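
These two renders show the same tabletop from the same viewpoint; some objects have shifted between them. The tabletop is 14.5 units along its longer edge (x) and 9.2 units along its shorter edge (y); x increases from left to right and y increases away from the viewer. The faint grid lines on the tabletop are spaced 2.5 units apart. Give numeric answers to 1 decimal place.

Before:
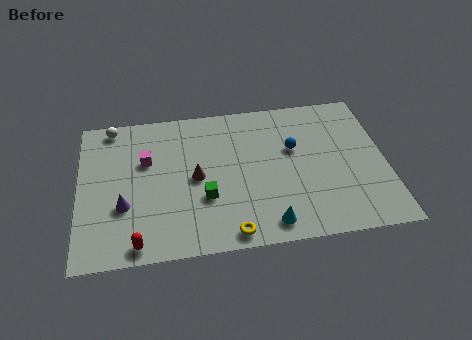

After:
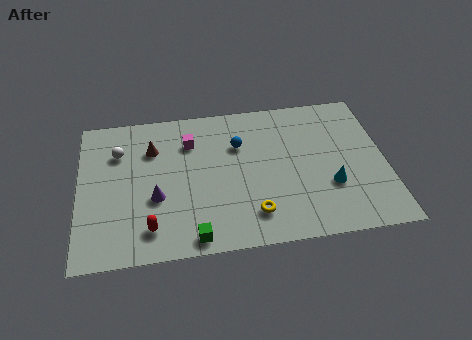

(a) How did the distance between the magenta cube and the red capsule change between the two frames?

+0.5

The distance was about 5.0 in the first image and 5.5 in the second, so they moved 0.5 units further apart.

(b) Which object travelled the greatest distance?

the cyan cone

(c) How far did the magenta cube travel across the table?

2.3

The magenta cube moved from about (3.2, 5.9) to (5.3, 6.8), a distance of √(2.1² + 0.9²) ≈ 2.3.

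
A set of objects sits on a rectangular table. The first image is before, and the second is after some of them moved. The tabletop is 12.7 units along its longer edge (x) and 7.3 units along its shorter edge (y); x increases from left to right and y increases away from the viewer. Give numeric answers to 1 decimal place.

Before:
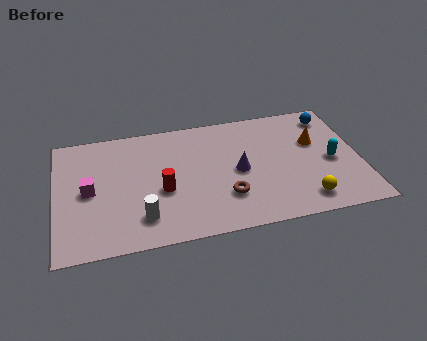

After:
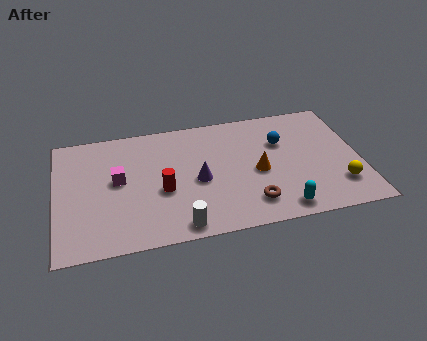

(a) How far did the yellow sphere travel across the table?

1.6

From (10.2, 1.2) to (11.7, 1.8), the yellow sphere covered √(1.5² + 0.6²) ≈ 1.6 units.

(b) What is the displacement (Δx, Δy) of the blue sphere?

(-2.2, -1.2)

From the two frames, the blue sphere sits at roughly (11.7, 6.1) before and (9.5, 4.9) after.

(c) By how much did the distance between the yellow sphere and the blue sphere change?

-1.3

The distance was about 5.1 in the first image and 3.8 in the second, so they moved 1.3 units closer together.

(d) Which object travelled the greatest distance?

the cyan capsule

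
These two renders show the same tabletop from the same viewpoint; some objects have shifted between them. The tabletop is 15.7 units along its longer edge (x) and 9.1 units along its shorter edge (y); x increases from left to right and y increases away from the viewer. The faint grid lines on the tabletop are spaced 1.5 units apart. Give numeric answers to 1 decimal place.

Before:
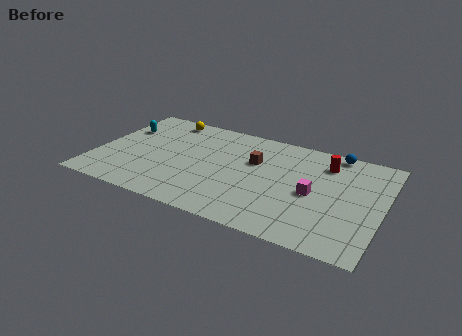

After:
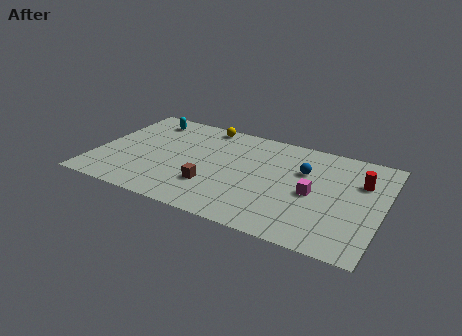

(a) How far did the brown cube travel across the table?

3.7

The brown cube moved from about (8.6, 5.8) to (6.6, 2.7), a distance of √(2.0² + 3.1²) ≈ 3.7.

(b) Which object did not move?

the magenta cube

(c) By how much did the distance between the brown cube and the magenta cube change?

+1.8

The distance was about 3.8 in the first image and 5.6 in the second, so they moved 1.8 units further apart.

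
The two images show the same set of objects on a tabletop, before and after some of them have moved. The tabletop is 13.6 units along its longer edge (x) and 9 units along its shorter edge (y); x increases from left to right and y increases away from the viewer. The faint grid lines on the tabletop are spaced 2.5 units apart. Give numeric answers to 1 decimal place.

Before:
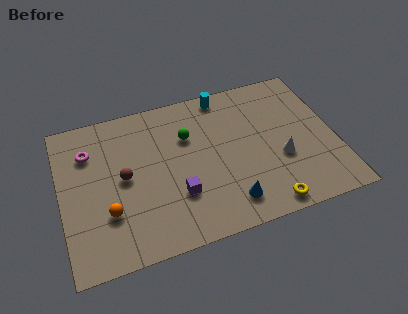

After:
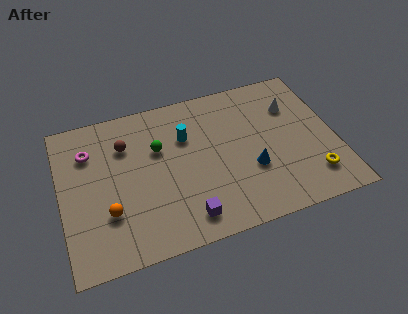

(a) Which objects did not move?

the orange sphere and the magenta torus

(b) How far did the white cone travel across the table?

3.1

From (10.8, 3.4) to (11.7, 6.4), the white cone covered √(0.9² + 3.0²) ≈ 3.1 units.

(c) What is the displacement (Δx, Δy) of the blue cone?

(1.3, 1.6)

The blue cone started near (8.0, 1.6) and ended near (9.3, 3.2).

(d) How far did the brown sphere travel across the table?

1.9

The brown sphere was near (3.1, 4.6) before and (3.3, 6.5) after, so it travelled √(0.2² + 1.9²) ≈ 1.9 units.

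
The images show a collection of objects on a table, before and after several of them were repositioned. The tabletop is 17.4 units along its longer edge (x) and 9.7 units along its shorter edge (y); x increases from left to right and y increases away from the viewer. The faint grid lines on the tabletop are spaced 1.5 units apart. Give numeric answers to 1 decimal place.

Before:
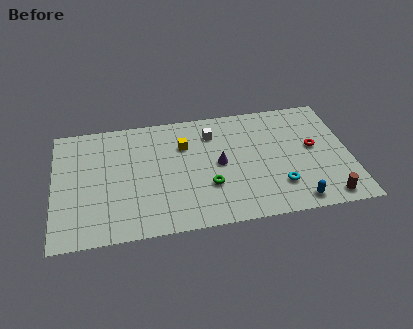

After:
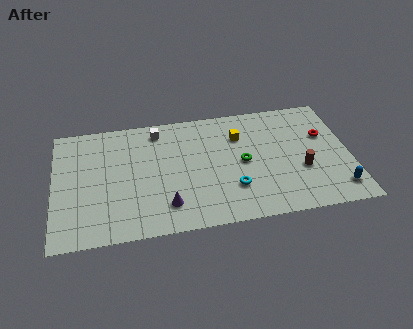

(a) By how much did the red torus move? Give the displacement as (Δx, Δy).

(0.7, 0.9)

The red torus was at about (15.3, 5.3) and moved to about (16.0, 6.2).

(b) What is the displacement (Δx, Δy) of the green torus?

(2.1, 1.6)

The green torus was at about (9.0, 3.2) and moved to about (11.1, 4.8).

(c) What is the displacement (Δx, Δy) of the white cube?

(-3.2, 0.8)

From the two frames, the white cube sits at roughly (9.4, 7.5) before and (6.2, 8.3) after.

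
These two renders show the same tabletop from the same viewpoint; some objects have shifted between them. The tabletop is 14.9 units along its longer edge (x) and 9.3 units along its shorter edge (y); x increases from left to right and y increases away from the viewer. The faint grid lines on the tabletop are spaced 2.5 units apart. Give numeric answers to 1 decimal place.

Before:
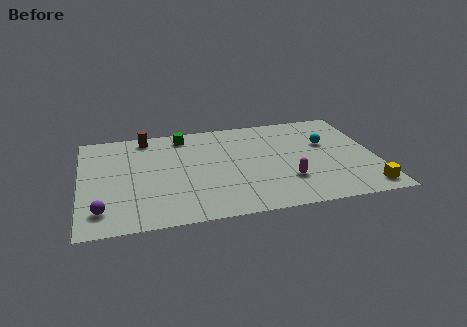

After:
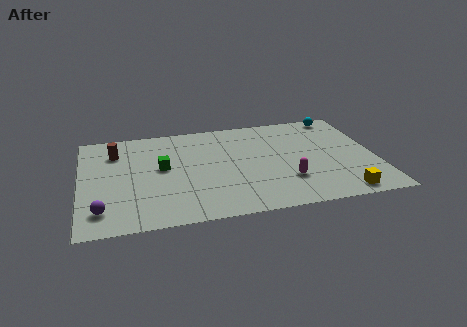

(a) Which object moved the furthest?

the green cube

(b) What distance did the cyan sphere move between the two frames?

2.8

From (12.5, 5.8) to (13.4, 8.4), the cyan sphere covered √(0.9² + 2.6²) ≈ 2.8 units.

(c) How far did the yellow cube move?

1.2

The yellow cube was near (14.1, 1.2) before and (12.9, 1.0) after, so it travelled √(1.2² + 0.2²) ≈ 1.2 units.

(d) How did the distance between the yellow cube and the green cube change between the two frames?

-1.4

They were about 11.1 units apart before and 9.7 after — 1.4 units closer together.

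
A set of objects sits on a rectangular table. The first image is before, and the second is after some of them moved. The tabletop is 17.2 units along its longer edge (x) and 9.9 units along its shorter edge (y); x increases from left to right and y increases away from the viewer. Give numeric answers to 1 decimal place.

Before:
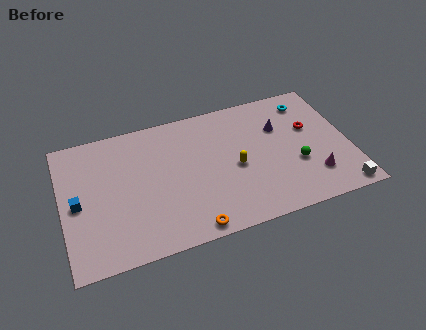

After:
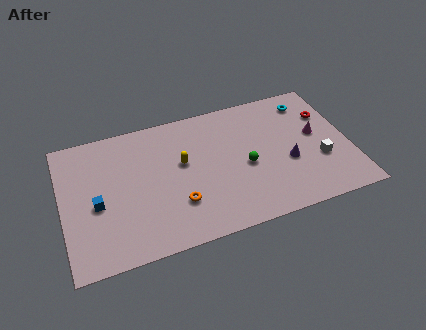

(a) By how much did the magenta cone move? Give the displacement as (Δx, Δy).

(0.5, 3.1)

From the two frames, the magenta cone sits at roughly (14.8, 2.4) before and (15.3, 5.5) after.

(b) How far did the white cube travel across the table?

2.8

From (16.3, 0.9) to (15.3, 3.5), the white cube covered √(1.0² + 2.6²) ≈ 2.8 units.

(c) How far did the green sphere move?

3.1

From (13.9, 3.6) to (10.9, 4.4), the green sphere covered √(3.0² + 0.8²) ≈ 3.1 units.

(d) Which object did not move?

the cyan torus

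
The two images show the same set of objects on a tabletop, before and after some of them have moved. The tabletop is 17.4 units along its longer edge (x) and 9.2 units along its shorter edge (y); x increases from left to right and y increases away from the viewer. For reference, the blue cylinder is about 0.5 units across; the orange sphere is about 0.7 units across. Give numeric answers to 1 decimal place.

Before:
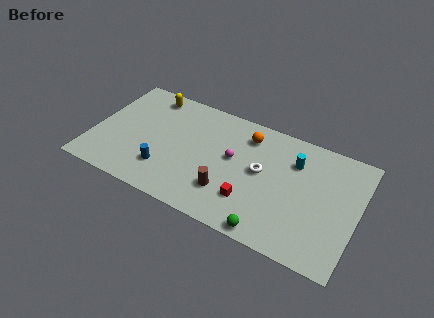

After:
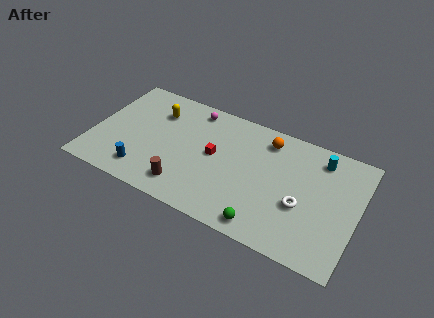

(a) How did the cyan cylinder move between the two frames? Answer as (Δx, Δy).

(1.6, 0.9)

From the two frames, the cyan cylinder sits at roughly (13.1, 6.7) before and (14.7, 7.6) after.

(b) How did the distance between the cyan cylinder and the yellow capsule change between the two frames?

+0.8

The distance was about 10.0 in the first image and 10.8 in the second, so they moved 0.8 units further apart.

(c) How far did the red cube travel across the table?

3.6

The red cube moved from about (10.7, 2.5) to (8.0, 4.9), a distance of √(2.7² + 2.4²) ≈ 3.6.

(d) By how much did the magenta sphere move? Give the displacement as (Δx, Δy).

(-3.0, 2.8)

From the two frames, the magenta sphere sits at roughly (9.2, 5.2) before and (6.2, 8.0) after.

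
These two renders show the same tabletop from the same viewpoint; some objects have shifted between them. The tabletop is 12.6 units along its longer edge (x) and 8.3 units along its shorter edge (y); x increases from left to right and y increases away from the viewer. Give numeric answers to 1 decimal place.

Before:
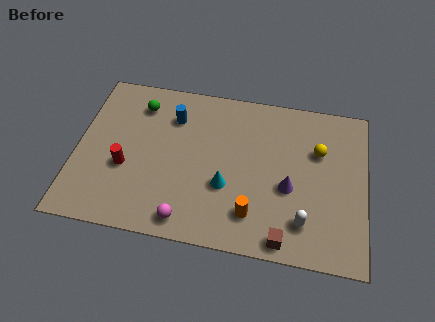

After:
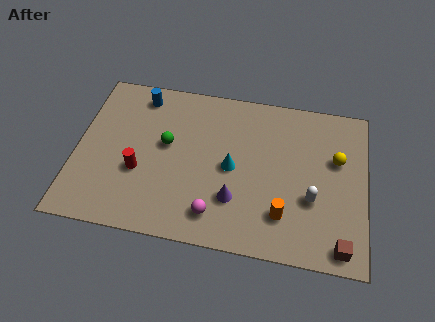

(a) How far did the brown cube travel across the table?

2.4

The brown cube moved from about (9.2, 0.8) to (11.6, 0.9), a distance of √(2.4² + 0.1²) ≈ 2.4.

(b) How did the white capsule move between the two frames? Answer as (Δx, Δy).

(0.3, 1.2)

The white capsule started near (10.0, 1.8) and ended near (10.3, 3.0).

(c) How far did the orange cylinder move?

1.3

The orange cylinder was near (7.8, 1.8) before and (9.1, 2.0) after, so it travelled √(1.3² + 0.2²) ≈ 1.3 units.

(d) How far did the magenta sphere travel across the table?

1.3

The magenta sphere was near (5.0, 1.0) before and (6.2, 1.5) after, so it travelled √(1.2² + 0.5²) ≈ 1.3 units.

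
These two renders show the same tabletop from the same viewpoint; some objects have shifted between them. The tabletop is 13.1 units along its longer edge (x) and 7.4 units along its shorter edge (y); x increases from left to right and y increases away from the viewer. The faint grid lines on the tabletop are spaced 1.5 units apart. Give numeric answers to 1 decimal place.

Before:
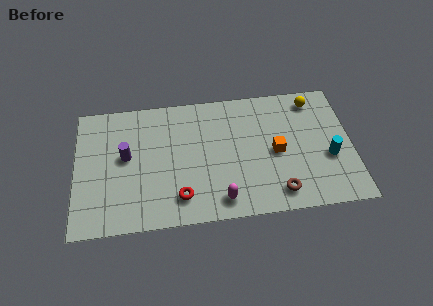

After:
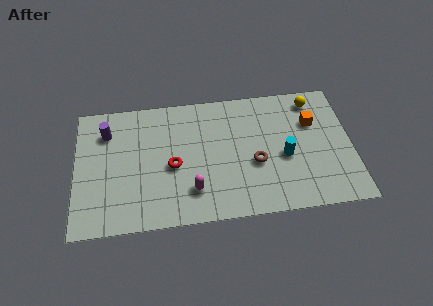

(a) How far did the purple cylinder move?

1.7

The purple cylinder moved from about (2.4, 4.1) to (1.5, 5.6), a distance of √(0.9² + 1.5²) ≈ 1.7.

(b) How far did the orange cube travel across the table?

2.3

From (9.5, 3.5) to (11.3, 5.0), the orange cube covered √(1.8² + 1.5²) ≈ 2.3 units.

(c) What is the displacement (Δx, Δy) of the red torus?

(-0.3, 1.8)

From the two frames, the red torus sits at roughly (4.9, 1.5) before and (4.6, 3.3) after.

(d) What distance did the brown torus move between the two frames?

2.1

The brown torus moved from about (9.5, 1.2) to (8.5, 3.0), a distance of √(1.0² + 1.8²) ≈ 2.1.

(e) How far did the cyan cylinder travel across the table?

2.1

From (12.0, 2.9) to (9.9, 3.2), the cyan cylinder covered √(2.1² + 0.3²) ≈ 2.1 units.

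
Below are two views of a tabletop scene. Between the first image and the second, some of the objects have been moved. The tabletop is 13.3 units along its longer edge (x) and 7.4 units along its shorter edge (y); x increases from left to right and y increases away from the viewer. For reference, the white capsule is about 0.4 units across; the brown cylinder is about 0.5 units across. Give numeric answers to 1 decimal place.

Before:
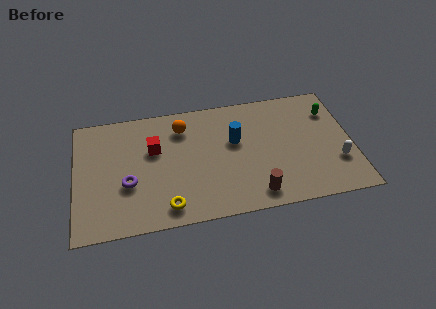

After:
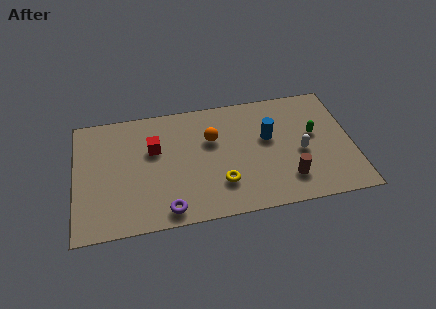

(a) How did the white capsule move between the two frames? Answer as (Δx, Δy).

(-1.7, 0.9)

From the two frames, the white capsule sits at roughly (12.5, 2.3) before and (10.8, 3.2) after.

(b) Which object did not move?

the red cube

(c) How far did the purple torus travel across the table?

2.6

The purple torus moved from about (2.5, 2.8) to (4.3, 0.9), a distance of √(1.8² + 1.9²) ≈ 2.6.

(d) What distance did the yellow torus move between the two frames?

2.8

The yellow torus moved from about (4.3, 1.1) to (6.9, 2.0), a distance of √(2.6² + 0.9²) ≈ 2.8.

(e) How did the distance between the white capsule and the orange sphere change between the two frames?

-3.6

They were about 8.1 units apart before and 4.5 after — 3.6 units closer together.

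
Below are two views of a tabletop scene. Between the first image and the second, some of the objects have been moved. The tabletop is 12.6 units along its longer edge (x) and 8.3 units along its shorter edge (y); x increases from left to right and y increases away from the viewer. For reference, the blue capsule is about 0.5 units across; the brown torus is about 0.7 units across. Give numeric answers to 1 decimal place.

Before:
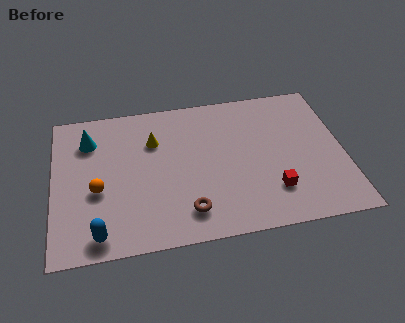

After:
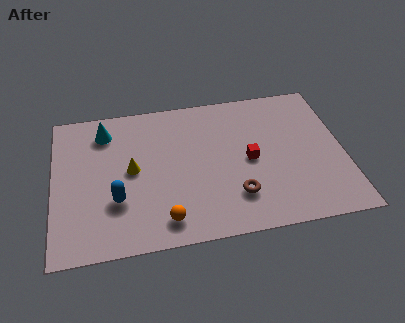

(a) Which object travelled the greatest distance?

the orange sphere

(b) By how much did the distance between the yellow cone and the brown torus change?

+0.5

Before: roughly 4.4 units apart; after: 4.9. That's 0.5 units further apart.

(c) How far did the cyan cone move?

0.8

The cyan cone moved from about (1.6, 6.3) to (2.3, 6.7), a distance of √(0.7² + 0.4²) ≈ 0.8.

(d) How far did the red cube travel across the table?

2.1

From (9.4, 2.1) to (8.5, 4.0), the red cube covered √(0.9² + 1.9²) ≈ 2.1 units.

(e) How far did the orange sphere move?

3.5

From (1.9, 3.4) to (4.7, 1.3), the orange sphere covered √(2.8² + 2.1²) ≈ 3.5 units.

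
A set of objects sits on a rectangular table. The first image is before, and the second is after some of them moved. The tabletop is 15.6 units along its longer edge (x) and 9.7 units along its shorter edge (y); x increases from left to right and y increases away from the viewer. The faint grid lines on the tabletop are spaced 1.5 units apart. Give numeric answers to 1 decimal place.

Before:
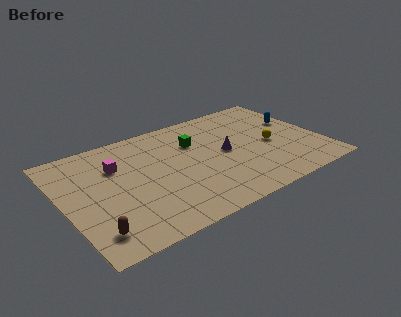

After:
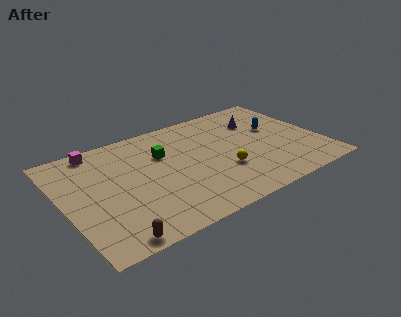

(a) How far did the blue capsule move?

1.4

The blue capsule was near (14.5, 6.0) before and (13.1, 5.8) after, so it travelled √(1.4² + 0.2²) ≈ 1.4 units.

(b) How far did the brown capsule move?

1.3

The brown capsule moved from about (1.3, 1.8) to (2.2, 0.8), a distance of √(0.9² + 1.0²) ≈ 1.3.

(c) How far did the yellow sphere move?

3.4

The yellow sphere was near (12.6, 4.4) before and (9.4, 3.3) after, so it travelled √(3.2² + 1.1²) ≈ 3.4 units.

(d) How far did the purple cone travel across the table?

3.3

From (9.8, 4.9) to (12.3, 7.0), the purple cone covered √(2.5² + 2.1²) ≈ 3.3 units.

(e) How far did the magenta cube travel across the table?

2.2

The magenta cube was near (3.4, 6.7) before and (2.5, 8.7) after, so it travelled √(0.9² + 2.0²) ≈ 2.2 units.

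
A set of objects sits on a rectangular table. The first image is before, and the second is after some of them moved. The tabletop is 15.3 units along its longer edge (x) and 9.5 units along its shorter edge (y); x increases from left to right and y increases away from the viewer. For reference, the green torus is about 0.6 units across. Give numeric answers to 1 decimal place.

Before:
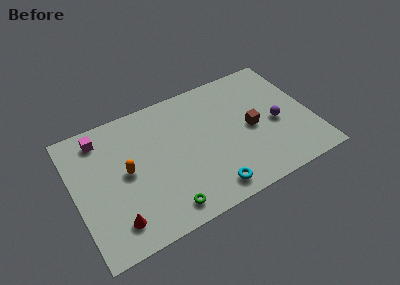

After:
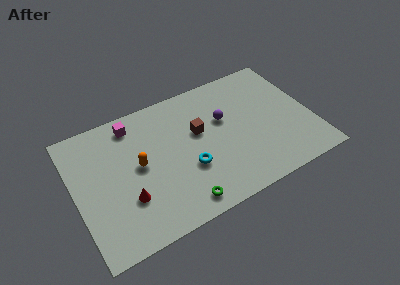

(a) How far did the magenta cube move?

2.1

From (2.0, 8.0) to (4.1, 8.1), the magenta cube covered √(2.1² + 0.1²) ≈ 2.1 units.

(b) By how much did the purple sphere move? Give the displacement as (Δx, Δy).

(-3.2, 1.7)

From the two frames, the purple sphere sits at roughly (13.0, 4.2) before and (9.8, 5.9) after.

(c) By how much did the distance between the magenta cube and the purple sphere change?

-5.5

The distance was about 11.6 in the first image and 6.1 in the second, so they moved 5.5 units closer together.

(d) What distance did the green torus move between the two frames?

1.0

The green torus moved from about (5.3, 1.3) to (6.3, 1.2), a distance of √(1.0² + 0.1²) ≈ 1.0.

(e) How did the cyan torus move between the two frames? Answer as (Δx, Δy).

(-1.1, 2.1)

The cyan torus was at about (8.2, 1.3) and moved to about (7.1, 3.4).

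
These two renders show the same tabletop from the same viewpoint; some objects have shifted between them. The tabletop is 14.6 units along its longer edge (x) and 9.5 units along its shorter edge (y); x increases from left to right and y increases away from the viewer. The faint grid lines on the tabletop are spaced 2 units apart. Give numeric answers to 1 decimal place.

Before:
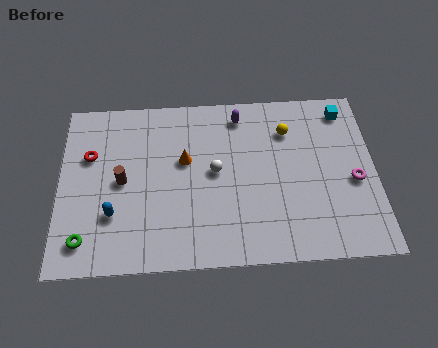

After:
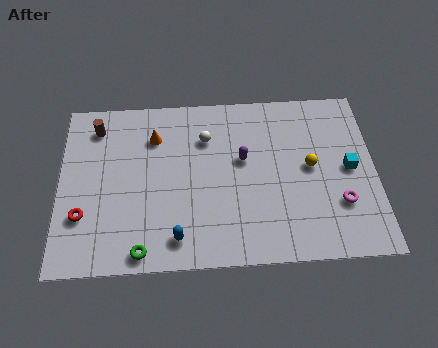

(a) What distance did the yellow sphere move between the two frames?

2.3

The yellow sphere was near (10.6, 7.1) before and (11.6, 5.0) after, so it travelled √(1.0² + 2.1²) ≈ 2.3 units.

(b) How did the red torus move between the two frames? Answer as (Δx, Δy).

(-0.3, -3.3)

The red torus started near (1.4, 6.2) and ended near (1.1, 2.9).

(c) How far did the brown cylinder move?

3.3

The brown cylinder was near (2.9, 4.7) before and (1.7, 7.8) after, so it travelled √(1.2² + 3.1²) ≈ 3.3 units.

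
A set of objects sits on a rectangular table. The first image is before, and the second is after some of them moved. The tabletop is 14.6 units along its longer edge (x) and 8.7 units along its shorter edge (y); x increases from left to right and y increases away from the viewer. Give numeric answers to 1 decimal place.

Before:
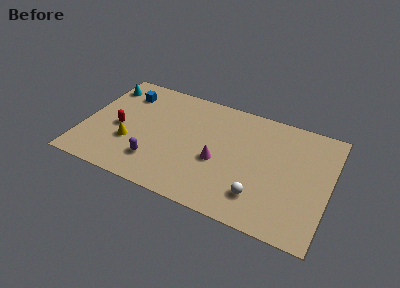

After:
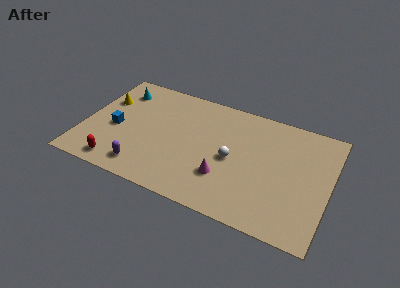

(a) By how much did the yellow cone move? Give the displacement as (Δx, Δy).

(-1.9, 2.8)

From the two frames, the yellow cone sits at roughly (2.9, 3.0) before and (1.0, 5.8) after.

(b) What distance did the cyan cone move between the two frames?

0.9

The cyan cone moved from about (0.8, 7.0) to (1.7, 6.9), a distance of √(0.9² + 0.1²) ≈ 0.9.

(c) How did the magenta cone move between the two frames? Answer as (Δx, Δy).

(0.5, -1.0)

The magenta cone started near (8.1, 3.6) and ended near (8.6, 2.6).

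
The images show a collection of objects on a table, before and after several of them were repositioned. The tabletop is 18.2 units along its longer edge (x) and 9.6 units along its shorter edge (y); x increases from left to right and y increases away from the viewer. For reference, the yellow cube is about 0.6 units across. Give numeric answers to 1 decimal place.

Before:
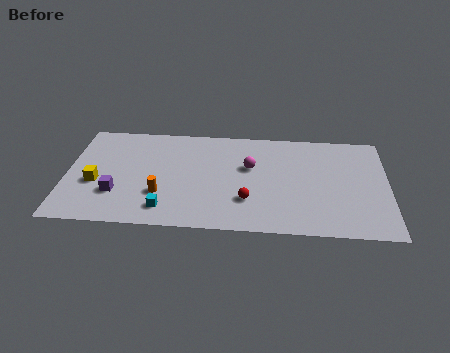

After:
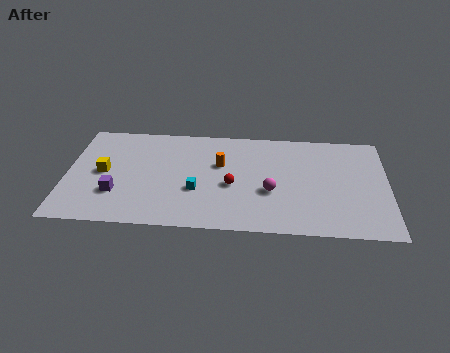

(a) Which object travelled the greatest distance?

the orange cylinder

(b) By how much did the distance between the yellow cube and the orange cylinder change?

+2.9

The distance was about 3.8 in the first image and 6.7 in the second, so they moved 2.9 units further apart.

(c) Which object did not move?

the purple cube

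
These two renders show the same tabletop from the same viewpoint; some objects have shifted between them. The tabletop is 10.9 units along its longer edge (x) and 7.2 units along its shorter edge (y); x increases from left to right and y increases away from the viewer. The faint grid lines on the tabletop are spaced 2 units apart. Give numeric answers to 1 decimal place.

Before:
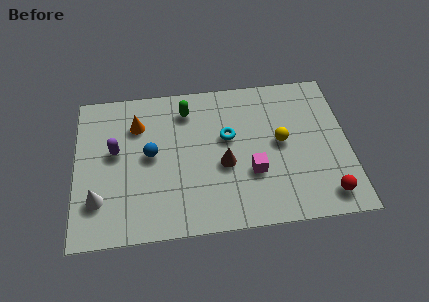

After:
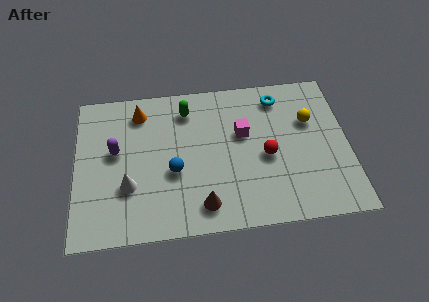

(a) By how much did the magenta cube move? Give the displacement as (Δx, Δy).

(-0.3, 1.9)

The magenta cube started near (7.0, 2.5) and ended near (6.7, 4.4).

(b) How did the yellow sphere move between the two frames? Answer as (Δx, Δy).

(1.2, 0.9)

The yellow sphere was at about (8.2, 3.8) and moved to about (9.4, 4.7).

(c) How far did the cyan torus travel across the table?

2.7

The cyan torus was near (6.1, 4.3) before and (8.2, 6.0) after, so it travelled √(2.1² + 1.7²) ≈ 2.7 units.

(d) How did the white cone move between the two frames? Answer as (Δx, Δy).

(1.2, 0.5)

The white cone started near (0.9, 1.9) and ended near (2.1, 2.4).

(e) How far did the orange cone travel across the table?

0.6

The orange cone was near (2.5, 5.3) before and (2.6, 5.9) after, so it travelled √(0.1² + 0.6²) ≈ 0.6 units.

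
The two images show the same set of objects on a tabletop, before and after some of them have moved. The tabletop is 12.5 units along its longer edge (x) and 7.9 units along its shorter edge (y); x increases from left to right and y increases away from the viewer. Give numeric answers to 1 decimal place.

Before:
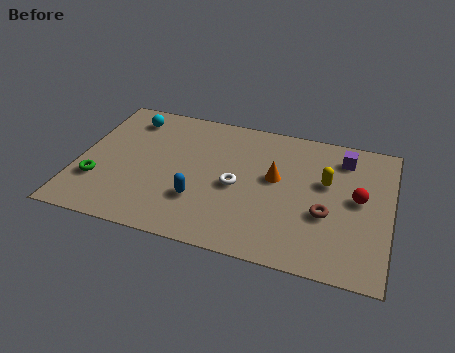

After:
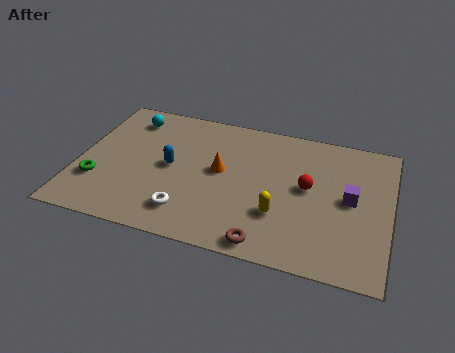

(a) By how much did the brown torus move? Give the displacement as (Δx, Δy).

(-2.2, -2.2)

From the two frames, the brown torus sits at roughly (10.0, 3.0) before and (7.8, 0.8) after.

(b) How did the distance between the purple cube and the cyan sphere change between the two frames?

+0.7

The distance was about 8.7 in the first image and 9.4 in the second, so they moved 0.7 units further apart.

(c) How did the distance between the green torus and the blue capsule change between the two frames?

-0.9

Before: roughly 4.1 units apart; after: 3.2. That's 0.9 units closer together.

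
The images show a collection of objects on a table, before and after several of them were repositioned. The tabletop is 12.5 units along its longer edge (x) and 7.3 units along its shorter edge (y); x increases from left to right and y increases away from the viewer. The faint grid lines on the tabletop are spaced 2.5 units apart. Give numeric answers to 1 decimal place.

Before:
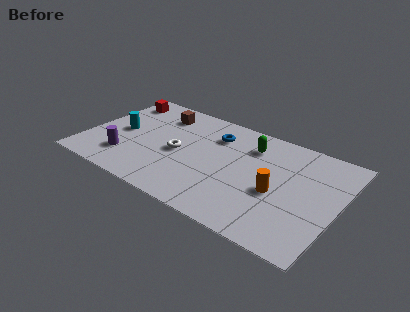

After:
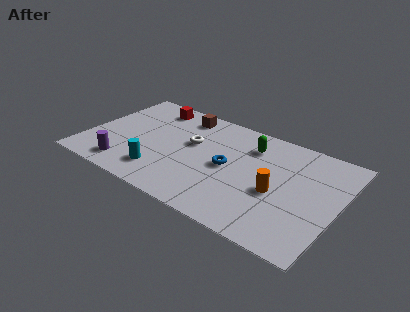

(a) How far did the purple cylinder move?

0.6

The purple cylinder moved from about (2.2, 1.8) to (2.3, 1.2), a distance of √(0.1² + 0.6²) ≈ 0.6.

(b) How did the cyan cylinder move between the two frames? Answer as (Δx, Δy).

(2.4, -2.0)

The cyan cylinder started near (1.6, 3.6) and ended near (4.0, 1.6).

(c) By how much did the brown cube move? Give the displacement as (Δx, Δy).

(1.1, 0.4)

The brown cube started near (3.2, 5.8) and ended near (4.3, 6.2).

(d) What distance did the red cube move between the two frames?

1.7

The red cube was near (1.0, 6.0) before and (2.7, 6.2) after, so it travelled √(1.7² + 0.2²) ≈ 1.7 units.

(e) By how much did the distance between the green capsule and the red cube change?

-1.7

The distance was about 6.9 in the first image and 5.2 in the second, so they moved 1.7 units closer together.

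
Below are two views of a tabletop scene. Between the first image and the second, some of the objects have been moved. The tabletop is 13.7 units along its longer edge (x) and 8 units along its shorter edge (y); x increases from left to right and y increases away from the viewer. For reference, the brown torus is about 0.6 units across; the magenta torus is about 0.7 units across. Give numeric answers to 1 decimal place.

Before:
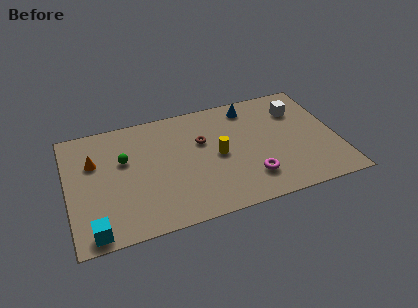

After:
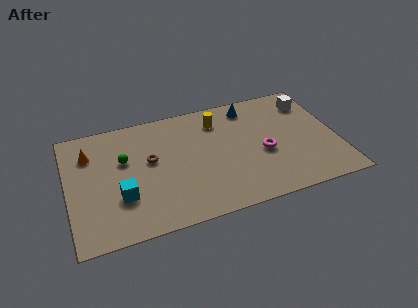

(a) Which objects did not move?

the blue cone and the green sphere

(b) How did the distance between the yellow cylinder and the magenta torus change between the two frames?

+1.1

Before: roughly 2.5 units apart; after: 3.6. That's 1.1 units further apart.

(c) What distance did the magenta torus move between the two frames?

1.7

From (9.1, 1.9) to (9.9, 3.4), the magenta torus covered √(0.8² + 1.5²) ≈ 1.7 units.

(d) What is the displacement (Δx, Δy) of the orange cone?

(-0.2, 0.6)

The orange cone started near (1.4, 5.3) and ended near (1.2, 5.9).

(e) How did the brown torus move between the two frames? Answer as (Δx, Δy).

(-2.7, -0.5)

From the two frames, the brown torus sits at roughly (6.9, 5.1) before and (4.2, 4.6) after.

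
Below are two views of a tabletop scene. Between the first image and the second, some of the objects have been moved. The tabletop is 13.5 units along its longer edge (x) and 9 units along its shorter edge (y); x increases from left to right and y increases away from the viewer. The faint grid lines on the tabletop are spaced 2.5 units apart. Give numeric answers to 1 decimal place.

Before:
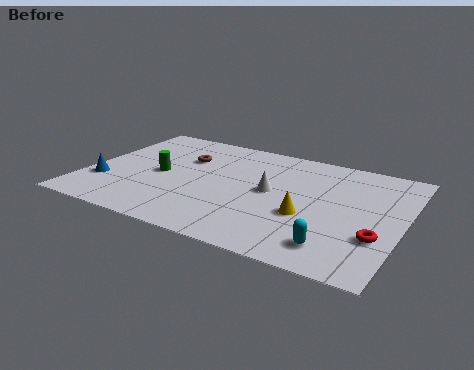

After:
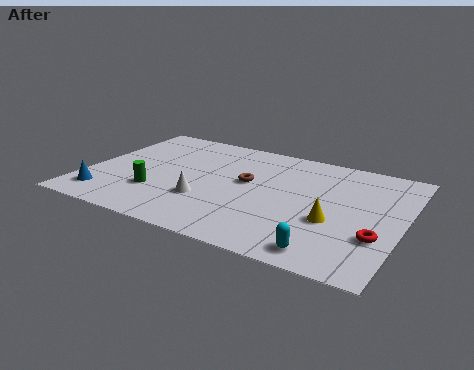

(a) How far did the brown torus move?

3.1

From (3.9, 6.1) to (6.8, 5.1), the brown torus covered √(2.9² + 1.0²) ≈ 3.1 units.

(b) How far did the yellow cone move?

1.1

The yellow cone was near (9.6, 3.4) before and (10.7, 3.4) after, so it travelled √(1.1² + 0.0²) ≈ 1.1 units.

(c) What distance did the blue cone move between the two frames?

1.1

The blue cone was near (0.9, 2.7) before and (1.1, 1.6) after, so it travelled √(0.2² + 1.1²) ≈ 1.1 units.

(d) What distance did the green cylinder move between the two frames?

1.6

From (3.1, 4.3) to (3.2, 2.7), the green cylinder covered √(0.1² + 1.6²) ≈ 1.6 units.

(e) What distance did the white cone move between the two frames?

3.2

The white cone moved from about (7.9, 4.7) to (5.3, 2.9), a distance of √(2.6² + 1.8²) ≈ 3.2.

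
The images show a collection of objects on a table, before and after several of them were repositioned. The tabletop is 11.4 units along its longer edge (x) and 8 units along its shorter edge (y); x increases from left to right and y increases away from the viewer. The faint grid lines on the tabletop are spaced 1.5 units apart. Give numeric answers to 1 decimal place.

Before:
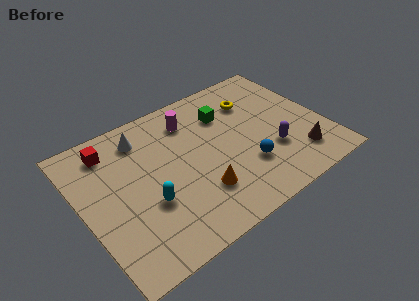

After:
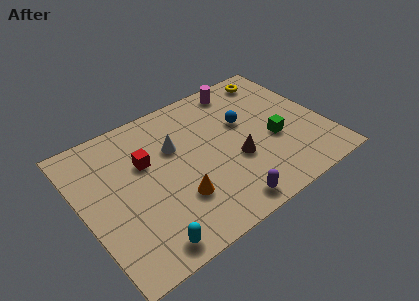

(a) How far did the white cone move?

1.8

The white cone moved from about (3.2, 6.5) to (4.5, 5.2), a distance of √(1.3² + 1.3²) ≈ 1.8.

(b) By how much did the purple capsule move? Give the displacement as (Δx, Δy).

(-2.7, -1.7)

The purple capsule was at about (8.7, 2.6) and moved to about (6.0, 0.9).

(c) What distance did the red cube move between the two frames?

2.1

From (1.7, 6.6) to (3.1, 5.1), the red cube covered √(1.4² + 1.5²) ≈ 2.1 units.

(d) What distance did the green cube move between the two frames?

3.2

The green cube was near (7.1, 5.8) before and (8.9, 3.2) after, so it travelled √(1.8² + 2.6²) ≈ 3.2 units.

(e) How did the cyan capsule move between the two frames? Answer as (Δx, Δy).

(-0.5, -2.0)

The cyan capsule was at about (2.8, 2.9) and moved to about (2.3, 0.9).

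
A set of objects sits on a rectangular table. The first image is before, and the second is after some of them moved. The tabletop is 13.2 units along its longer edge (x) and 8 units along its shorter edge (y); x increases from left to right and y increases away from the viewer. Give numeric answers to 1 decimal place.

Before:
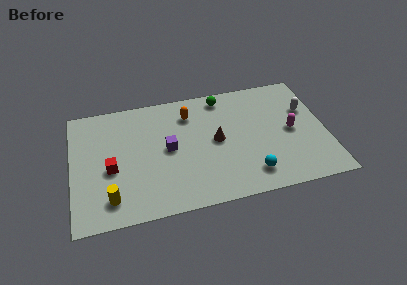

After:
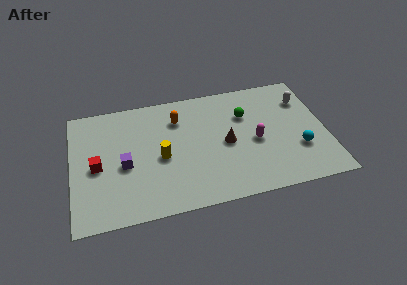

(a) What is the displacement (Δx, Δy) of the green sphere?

(1.1, -1.5)

The green sphere started near (8.0, 7.0) and ended near (9.1, 5.5).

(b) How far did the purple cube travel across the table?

2.4

From (5.0, 4.1) to (2.7, 3.5), the purple cube covered √(2.3² + 0.6²) ≈ 2.4 units.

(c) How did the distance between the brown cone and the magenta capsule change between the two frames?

-2.4

The distance was about 3.9 in the first image and 1.5 in the second, so they moved 2.4 units closer together.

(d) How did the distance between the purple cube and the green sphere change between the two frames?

+2.5

They were about 4.2 units apart before and 6.7 after — 2.5 units further apart.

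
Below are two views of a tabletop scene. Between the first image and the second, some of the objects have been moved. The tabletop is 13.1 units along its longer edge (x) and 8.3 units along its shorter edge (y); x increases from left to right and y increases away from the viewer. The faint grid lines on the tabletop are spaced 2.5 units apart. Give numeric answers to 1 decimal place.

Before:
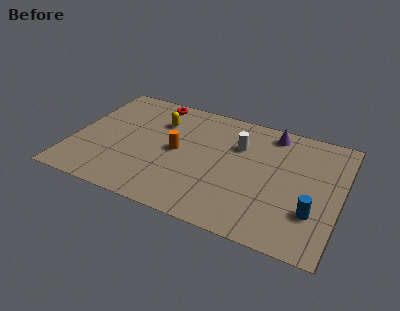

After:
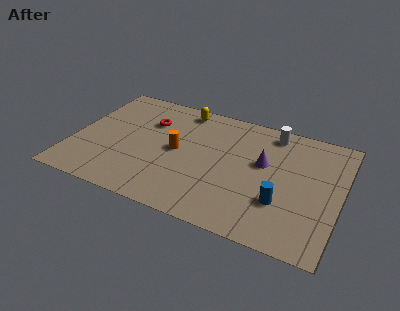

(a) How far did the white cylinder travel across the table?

2.1

The white cylinder was near (8.0, 5.7) before and (9.5, 7.2) after, so it travelled √(1.5² + 1.5²) ≈ 2.1 units.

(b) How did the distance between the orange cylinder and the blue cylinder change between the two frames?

-1.5

The distance was about 7.0 in the first image and 5.5 in the second, so they moved 1.5 units closer together.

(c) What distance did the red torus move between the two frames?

1.6

The red torus was near (3.5, 7.4) before and (3.5, 5.8) after, so it travelled √(0.0² + 1.6²) ≈ 1.6 units.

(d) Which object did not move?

the orange cylinder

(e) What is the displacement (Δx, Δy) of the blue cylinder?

(-1.5, 0.1)

The blue cylinder was at about (11.9, 2.5) and moved to about (10.4, 2.6).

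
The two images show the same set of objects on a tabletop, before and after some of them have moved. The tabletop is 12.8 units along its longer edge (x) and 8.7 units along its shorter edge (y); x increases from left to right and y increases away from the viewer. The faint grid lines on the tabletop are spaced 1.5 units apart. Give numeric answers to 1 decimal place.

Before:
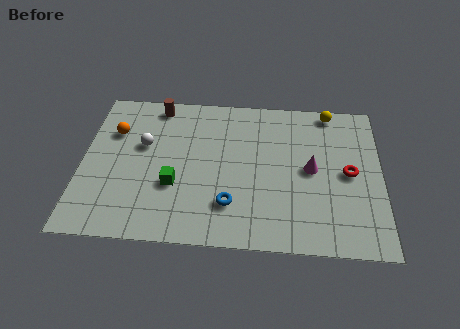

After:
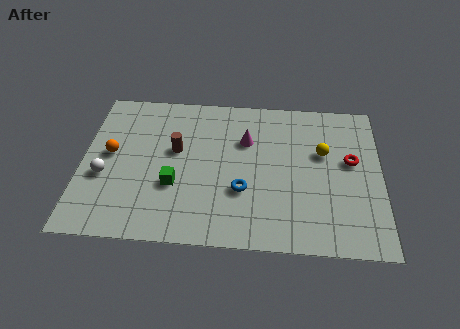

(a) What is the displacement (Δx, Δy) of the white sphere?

(-1.6, -1.9)

The white sphere started near (2.6, 5.3) and ended near (1.0, 3.4).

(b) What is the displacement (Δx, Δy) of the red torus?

(0.1, 0.7)

The red torus started near (11.4, 4.3) and ended near (11.5, 5.0).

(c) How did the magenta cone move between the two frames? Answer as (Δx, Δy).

(-2.8, 1.5)

The magenta cone was at about (9.8, 4.4) and moved to about (7.0, 5.9).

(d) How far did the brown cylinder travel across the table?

2.8

From (3.1, 7.7) to (4.0, 5.1), the brown cylinder covered √(0.9² + 2.6²) ≈ 2.8 units.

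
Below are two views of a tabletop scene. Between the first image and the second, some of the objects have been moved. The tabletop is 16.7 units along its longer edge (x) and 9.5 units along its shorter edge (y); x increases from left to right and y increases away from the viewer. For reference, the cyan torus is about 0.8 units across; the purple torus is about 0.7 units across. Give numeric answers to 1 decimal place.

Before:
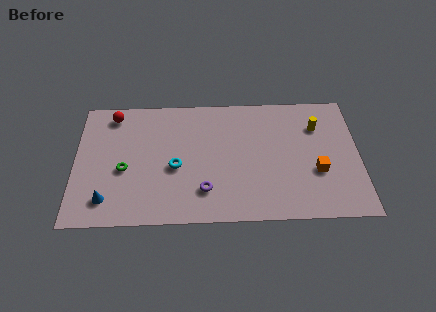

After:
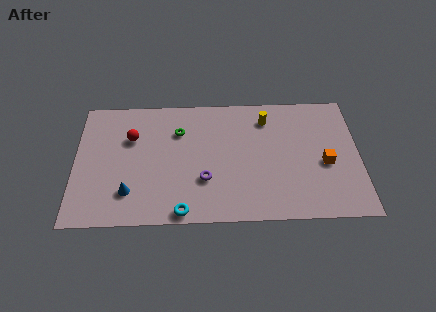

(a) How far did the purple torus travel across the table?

0.8

The purple torus moved from about (7.6, 2.3) to (7.6, 3.1), a distance of √(0.0² + 0.8²) ≈ 0.8.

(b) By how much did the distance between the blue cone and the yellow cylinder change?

-3.7

Before: roughly 13.4 units apart; after: 9.7. That's 3.7 units closer together.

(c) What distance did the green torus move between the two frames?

4.3

The green torus moved from about (2.9, 4.0) to (6.1, 6.8), a distance of √(3.2² + 2.8²) ≈ 4.3.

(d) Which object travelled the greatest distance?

the green torus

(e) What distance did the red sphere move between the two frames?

2.1

The red sphere moved from about (2.2, 8.2) to (3.3, 6.4), a distance of √(1.1² + 1.8²) ≈ 2.1.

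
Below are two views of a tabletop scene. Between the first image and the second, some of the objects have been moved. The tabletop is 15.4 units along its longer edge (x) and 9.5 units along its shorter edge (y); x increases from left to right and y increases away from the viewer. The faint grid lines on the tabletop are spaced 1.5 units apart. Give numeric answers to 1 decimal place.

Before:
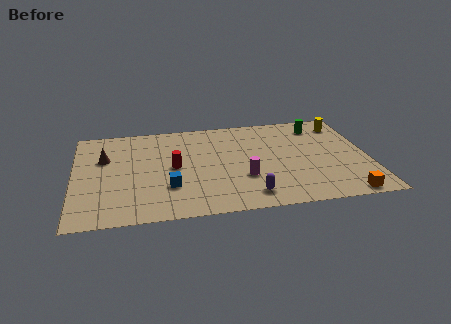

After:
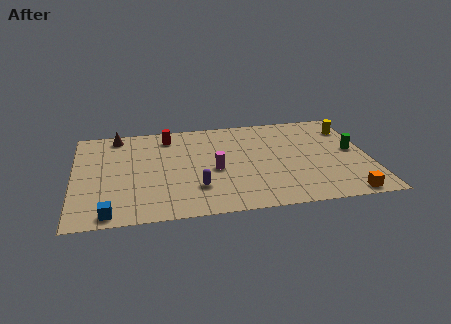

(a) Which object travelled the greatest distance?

the blue cube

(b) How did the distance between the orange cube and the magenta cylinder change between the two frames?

+1.8

They were about 5.6 units apart before and 7.4 after — 1.8 units further apart.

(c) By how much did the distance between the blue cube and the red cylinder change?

+5.8

The distance was about 1.9 in the first image and 7.7 in the second, so they moved 5.8 units further apart.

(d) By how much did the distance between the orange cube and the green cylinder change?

-2.8

They were about 7.1 units apart before and 4.3 after — 2.8 units closer together.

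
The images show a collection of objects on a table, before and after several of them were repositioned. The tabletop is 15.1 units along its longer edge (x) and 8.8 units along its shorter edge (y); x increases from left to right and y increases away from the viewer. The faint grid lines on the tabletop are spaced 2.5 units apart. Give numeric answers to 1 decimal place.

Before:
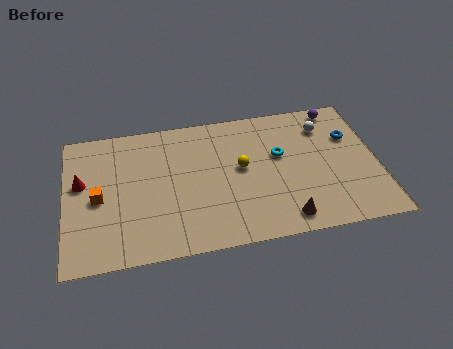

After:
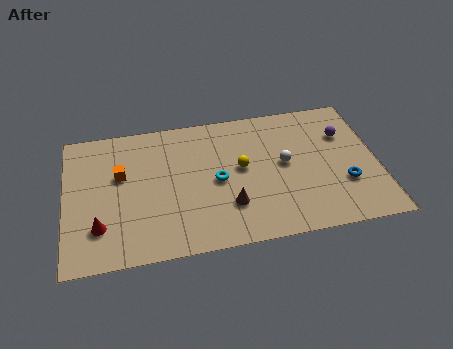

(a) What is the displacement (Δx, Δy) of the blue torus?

(-0.5, -3.0)

The blue torus was at about (13.9, 5.9) and moved to about (13.4, 2.9).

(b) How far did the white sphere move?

3.0

The white sphere moved from about (12.7, 6.8) to (10.6, 4.7), a distance of √(2.1² + 2.1²) ≈ 3.0.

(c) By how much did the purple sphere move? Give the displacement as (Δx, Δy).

(0.2, -1.8)

From the two frames, the purple sphere sits at roughly (13.4, 7.9) before and (13.6, 6.1) after.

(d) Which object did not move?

the yellow sphere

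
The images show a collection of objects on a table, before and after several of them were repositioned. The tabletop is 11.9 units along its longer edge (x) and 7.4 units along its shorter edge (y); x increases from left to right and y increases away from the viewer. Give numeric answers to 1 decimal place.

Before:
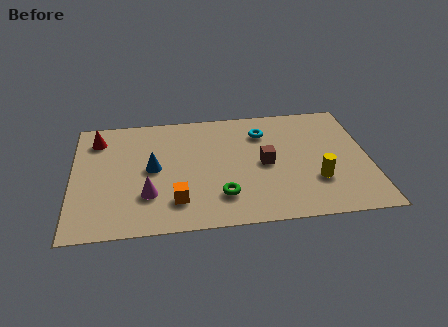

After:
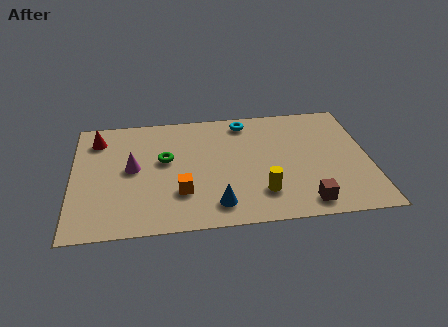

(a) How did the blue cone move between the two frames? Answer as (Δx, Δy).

(2.5, -2.5)

The blue cone was at about (3.2, 3.8) and moved to about (5.7, 1.3).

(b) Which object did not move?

the red cone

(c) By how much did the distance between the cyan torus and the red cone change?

-0.7

The distance was about 6.7 in the first image and 6.0 in the second, so they moved 0.7 units closer together.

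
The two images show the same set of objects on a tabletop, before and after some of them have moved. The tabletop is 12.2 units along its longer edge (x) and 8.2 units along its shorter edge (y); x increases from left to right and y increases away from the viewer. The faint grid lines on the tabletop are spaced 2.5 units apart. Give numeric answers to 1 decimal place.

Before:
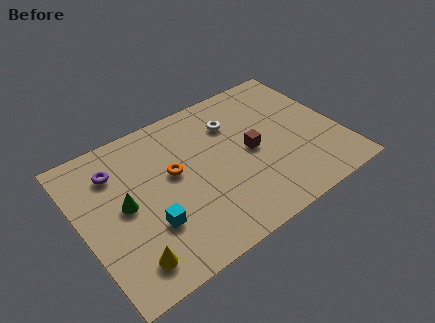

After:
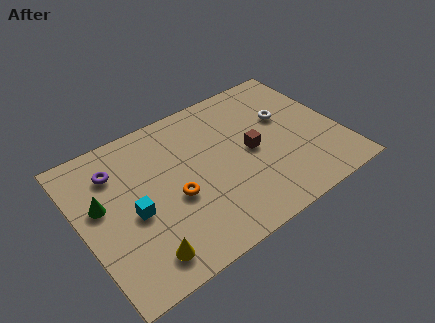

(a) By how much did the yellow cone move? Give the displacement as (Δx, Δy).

(0.6, -0.1)

The yellow cone was at about (1.7, 1.4) and moved to about (2.3, 1.3).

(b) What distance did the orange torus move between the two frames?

1.3

From (4.4, 4.7) to (4.2, 3.4), the orange torus covered √(0.2² + 1.3²) ≈ 1.3 units.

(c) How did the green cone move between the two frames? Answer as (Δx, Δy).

(-1.0, 0.6)

The green cone started near (2.0, 4.2) and ended near (1.0, 4.8).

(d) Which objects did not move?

the purple torus and the brown cube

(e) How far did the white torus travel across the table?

2.6

The white torus was near (7.5, 6.0) before and (9.9, 5.1) after, so it travelled √(2.4² + 0.9²) ≈ 2.6 units.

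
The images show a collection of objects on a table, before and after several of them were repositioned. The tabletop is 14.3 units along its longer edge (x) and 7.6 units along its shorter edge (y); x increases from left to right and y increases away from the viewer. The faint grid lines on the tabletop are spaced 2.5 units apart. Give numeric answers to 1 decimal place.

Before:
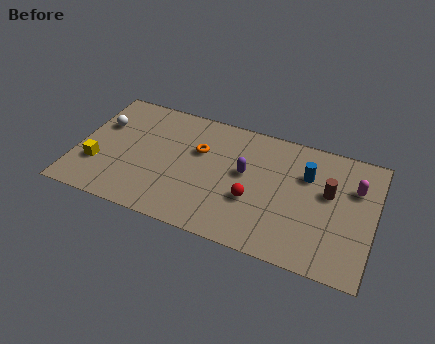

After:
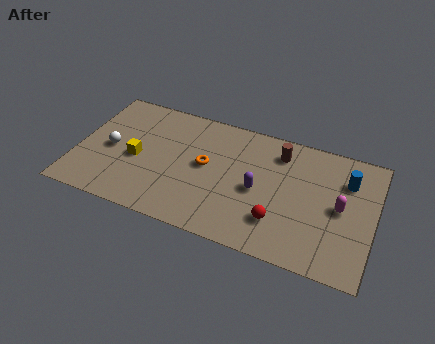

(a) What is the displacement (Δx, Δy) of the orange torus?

(0.4, -0.8)

From the two frames, the orange torus sits at roughly (5.8, 4.9) before and (6.2, 4.1) after.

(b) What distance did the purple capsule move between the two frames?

1.1

From (8.1, 4.3) to (8.8, 3.5), the purple capsule covered √(0.7² + 0.8²) ≈ 1.1 units.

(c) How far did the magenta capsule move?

1.5

The magenta capsule was near (13.3, 5.2) before and (12.7, 3.8) after, so it travelled √(0.6² + 1.4²) ≈ 1.5 units.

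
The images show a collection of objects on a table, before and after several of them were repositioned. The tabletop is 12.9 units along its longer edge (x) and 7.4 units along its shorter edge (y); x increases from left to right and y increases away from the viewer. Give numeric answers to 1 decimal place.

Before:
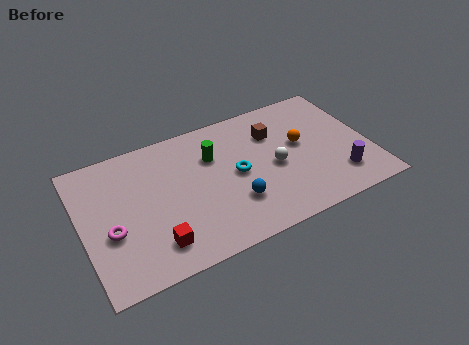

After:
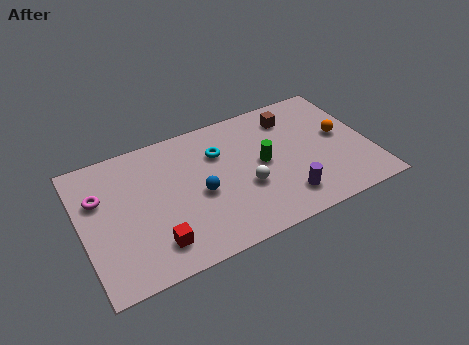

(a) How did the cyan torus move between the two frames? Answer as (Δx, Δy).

(-0.6, 1.5)

The cyan torus started near (6.9, 3.7) and ended near (6.3, 5.2).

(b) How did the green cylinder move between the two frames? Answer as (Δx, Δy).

(2.1, -1.3)

The green cylinder started near (6.0, 5.1) and ended near (8.1, 3.8).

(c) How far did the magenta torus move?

2.0

The magenta torus moved from about (1.2, 2.9) to (0.9, 4.9), a distance of √(0.3² + 2.0²) ≈ 2.0.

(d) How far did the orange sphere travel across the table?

1.8

From (9.9, 4.2) to (11.7, 4.0), the orange sphere covered √(1.8² + 0.2²) ≈ 1.8 units.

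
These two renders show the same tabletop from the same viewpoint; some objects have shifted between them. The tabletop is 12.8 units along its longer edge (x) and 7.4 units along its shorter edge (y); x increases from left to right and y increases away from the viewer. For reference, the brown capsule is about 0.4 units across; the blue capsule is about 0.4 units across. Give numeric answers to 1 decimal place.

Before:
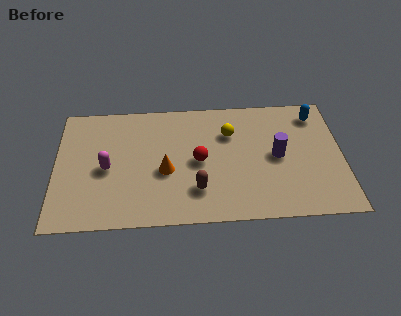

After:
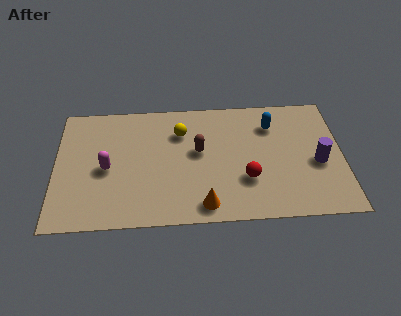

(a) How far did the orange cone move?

2.7

From (4.9, 3.1) to (6.6, 1.0), the orange cone covered √(1.7² + 2.1²) ≈ 2.7 units.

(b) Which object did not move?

the magenta capsule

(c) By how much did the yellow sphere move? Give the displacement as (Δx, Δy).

(-2.2, 0.2)

The yellow sphere started near (7.8, 5.2) and ended near (5.6, 5.4).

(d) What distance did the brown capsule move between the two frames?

2.3

The brown capsule was near (6.3, 1.9) before and (6.4, 4.2) after, so it travelled √(0.1² + 2.3²) ≈ 2.3 units.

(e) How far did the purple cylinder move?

1.9

The purple cylinder was near (9.9, 3.7) before and (11.7, 3.2) after, so it travelled √(1.8² + 0.5²) ≈ 1.9 units.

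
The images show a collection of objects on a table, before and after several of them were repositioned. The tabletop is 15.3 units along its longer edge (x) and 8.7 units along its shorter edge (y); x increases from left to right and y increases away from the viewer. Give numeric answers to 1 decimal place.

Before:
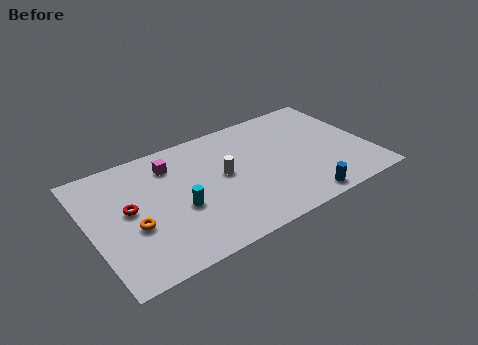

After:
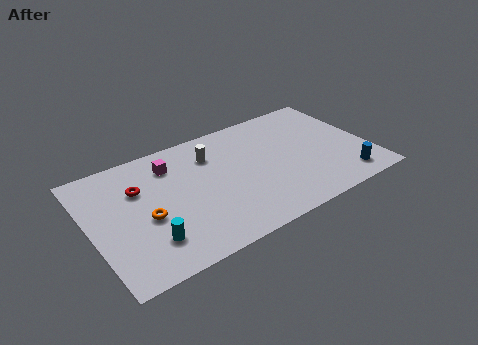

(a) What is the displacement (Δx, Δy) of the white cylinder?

(-0.4, 1.8)

From the two frames, the white cylinder sits at roughly (7.3, 4.7) before and (6.9, 6.5) after.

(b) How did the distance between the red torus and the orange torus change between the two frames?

+0.9

Before: roughly 1.3 units apart; after: 2.2. That's 0.9 units further apart.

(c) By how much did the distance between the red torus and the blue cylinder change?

+2.0

They were about 9.7 units apart before and 11.7 after — 2.0 units further apart.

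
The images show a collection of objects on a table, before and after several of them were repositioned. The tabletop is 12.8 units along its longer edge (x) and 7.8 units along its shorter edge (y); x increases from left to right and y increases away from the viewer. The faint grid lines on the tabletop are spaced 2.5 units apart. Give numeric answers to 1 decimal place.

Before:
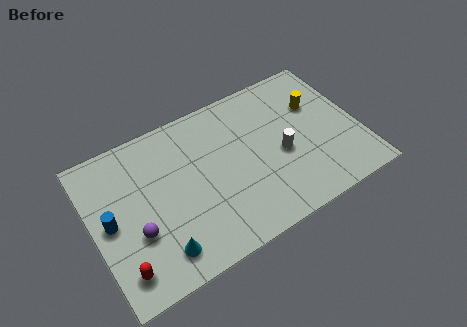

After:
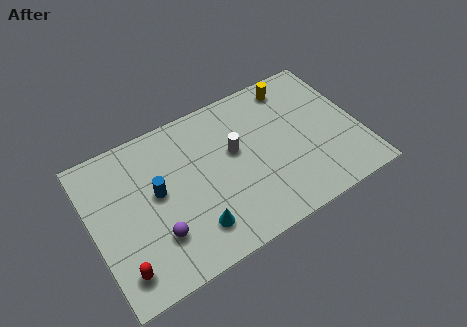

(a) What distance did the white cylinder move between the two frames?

2.4

The white cylinder moved from about (9.0, 3.4) to (6.9, 4.6), a distance of √(2.1² + 1.2²) ≈ 2.4.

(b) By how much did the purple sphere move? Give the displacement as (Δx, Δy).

(0.9, -0.6)

The purple sphere was at about (1.9, 2.8) and moved to about (2.8, 2.2).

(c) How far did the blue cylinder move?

2.3

From (0.8, 3.9) to (3.1, 4.3), the blue cylinder covered √(2.3² + 0.4²) ≈ 2.3 units.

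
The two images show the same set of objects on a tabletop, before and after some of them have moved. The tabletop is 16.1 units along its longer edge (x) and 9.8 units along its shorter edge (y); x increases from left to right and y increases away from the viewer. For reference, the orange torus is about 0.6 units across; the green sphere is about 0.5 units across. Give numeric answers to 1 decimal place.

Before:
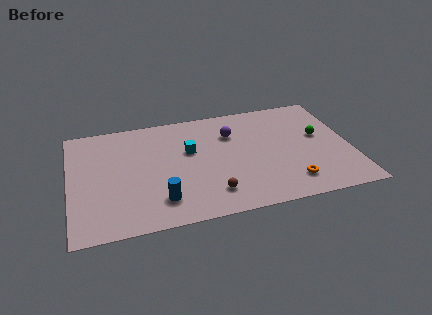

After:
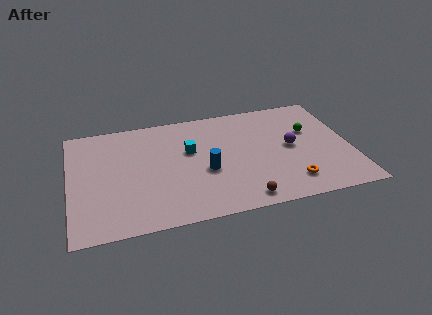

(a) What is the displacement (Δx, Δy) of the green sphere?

(-0.5, 0.6)

From the two frames, the green sphere sits at roughly (14.4, 5.6) before and (13.9, 6.2) after.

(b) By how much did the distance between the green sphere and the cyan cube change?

-0.5

Before: roughly 7.5 units apart; after: 7.0. That's 0.5 units closer together.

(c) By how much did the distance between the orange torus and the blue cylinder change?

-2.3

The distance was about 7.4 in the first image and 5.1 in the second, so they moved 2.3 units closer together.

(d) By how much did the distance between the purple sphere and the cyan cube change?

+3.2

The distance was about 2.7 in the first image and 5.9 in the second, so they moved 3.2 units further apart.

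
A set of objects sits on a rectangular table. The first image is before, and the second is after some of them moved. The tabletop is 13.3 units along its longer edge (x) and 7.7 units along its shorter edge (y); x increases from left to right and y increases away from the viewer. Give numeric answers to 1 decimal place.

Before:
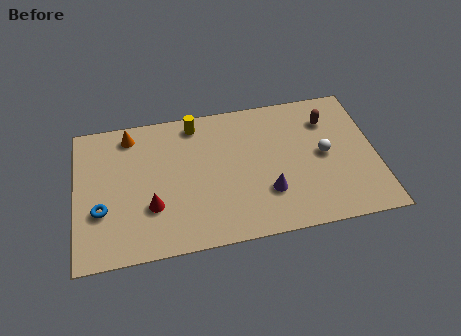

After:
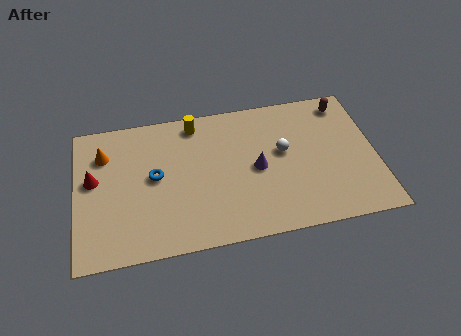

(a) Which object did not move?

the yellow cylinder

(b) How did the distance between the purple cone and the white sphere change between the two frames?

-1.7

Before: roughly 3.1 units apart; after: 1.4. That's 1.7 units closer together.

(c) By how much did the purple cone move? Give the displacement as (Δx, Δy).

(-0.4, 1.4)

The purple cone started near (8.4, 2.3) and ended near (8.0, 3.7).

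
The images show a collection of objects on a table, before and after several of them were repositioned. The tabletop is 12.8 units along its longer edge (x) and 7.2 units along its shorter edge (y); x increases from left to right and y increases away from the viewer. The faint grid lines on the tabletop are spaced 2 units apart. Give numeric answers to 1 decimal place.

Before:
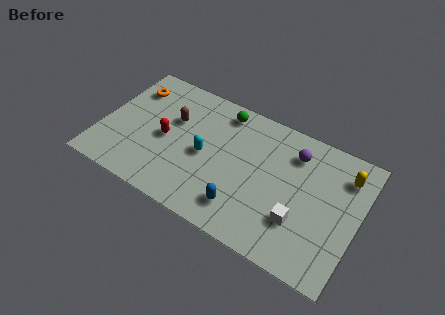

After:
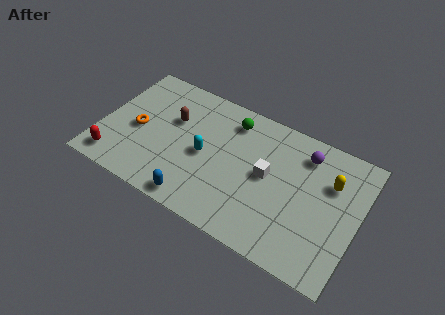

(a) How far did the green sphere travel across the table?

0.6

The green sphere moved from about (5.7, 6.2) to (6.2, 5.9), a distance of √(0.5² + 0.3²) ≈ 0.6.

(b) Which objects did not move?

the brown capsule and the cyan capsule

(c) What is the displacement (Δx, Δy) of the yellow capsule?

(-0.6, -0.7)

The yellow capsule was at about (11.9, 5.6) and moved to about (11.3, 4.9).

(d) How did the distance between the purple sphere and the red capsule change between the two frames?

+3.5

Before: roughly 6.6 units apart; after: 10.1. That's 3.5 units further apart.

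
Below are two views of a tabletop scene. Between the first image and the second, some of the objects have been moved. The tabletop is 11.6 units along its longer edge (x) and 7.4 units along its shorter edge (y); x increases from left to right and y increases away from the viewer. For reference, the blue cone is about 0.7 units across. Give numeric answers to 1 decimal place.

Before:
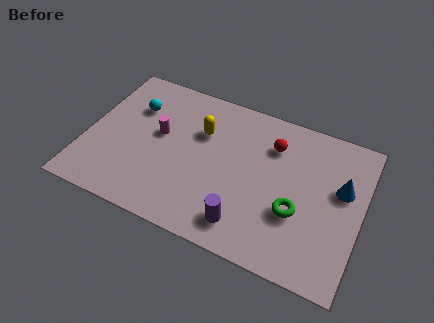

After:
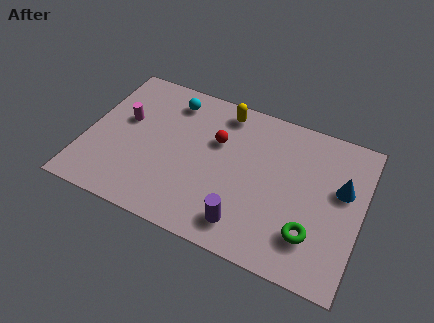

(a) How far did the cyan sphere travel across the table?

1.7

The cyan sphere was near (1.8, 5.2) before and (3.3, 6.1) after, so it travelled √(1.5² + 0.9²) ≈ 1.7 units.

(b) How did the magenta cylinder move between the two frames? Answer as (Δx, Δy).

(-1.5, 0.2)

From the two frames, the magenta cylinder sits at roughly (3.0, 4.2) before and (1.5, 4.4) after.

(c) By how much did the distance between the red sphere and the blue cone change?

+2.1

Before: roughly 3.2 units apart; after: 5.3. That's 2.1 units further apart.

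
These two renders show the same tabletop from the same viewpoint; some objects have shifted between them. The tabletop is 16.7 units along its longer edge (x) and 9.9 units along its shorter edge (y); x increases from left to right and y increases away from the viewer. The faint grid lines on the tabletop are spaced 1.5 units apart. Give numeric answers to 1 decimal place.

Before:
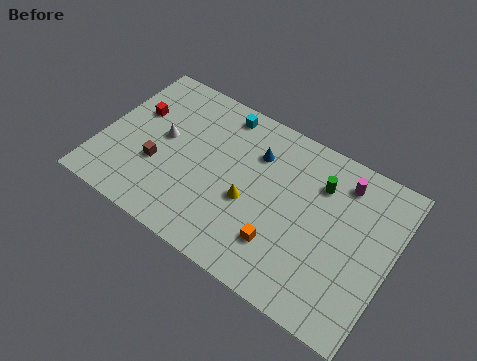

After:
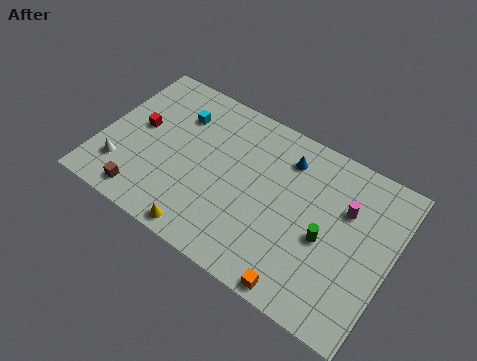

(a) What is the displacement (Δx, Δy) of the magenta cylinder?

(0.4, -1.5)

From the two frames, the magenta cylinder sits at roughly (13.5, 8.1) before and (13.9, 6.6) after.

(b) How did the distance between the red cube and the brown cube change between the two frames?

+1.0

They were about 3.2 units apart before and 4.2 after — 1.0 units further apart.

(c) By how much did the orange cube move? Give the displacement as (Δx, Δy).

(1.5, -1.8)

The orange cube started near (10.8, 2.6) and ended near (12.3, 0.8).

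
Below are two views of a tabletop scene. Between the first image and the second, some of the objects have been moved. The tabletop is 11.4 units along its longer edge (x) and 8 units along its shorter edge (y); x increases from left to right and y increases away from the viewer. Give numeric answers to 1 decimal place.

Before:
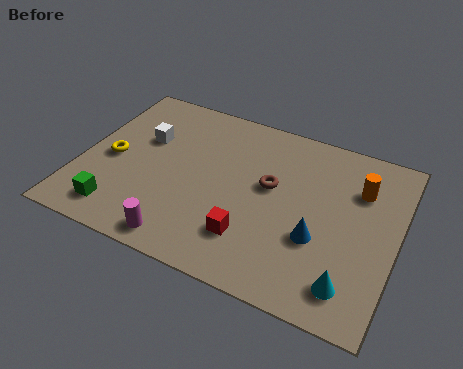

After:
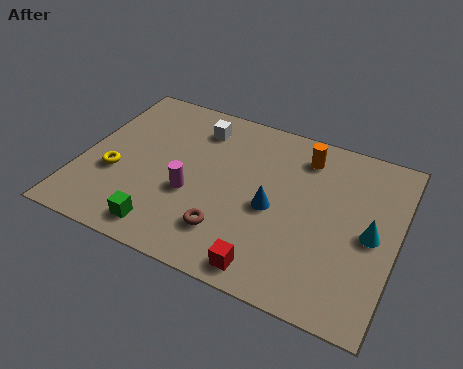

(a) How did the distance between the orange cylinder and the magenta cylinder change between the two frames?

-2.5

The distance was about 7.5 in the first image and 5.0 in the second, so they moved 2.5 units closer together.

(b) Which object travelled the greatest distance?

the brown torus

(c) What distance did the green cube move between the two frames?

1.7

The green cube moved from about (1.7, 1.3) to (3.4, 1.1), a distance of √(1.7² + 0.2²) ≈ 1.7.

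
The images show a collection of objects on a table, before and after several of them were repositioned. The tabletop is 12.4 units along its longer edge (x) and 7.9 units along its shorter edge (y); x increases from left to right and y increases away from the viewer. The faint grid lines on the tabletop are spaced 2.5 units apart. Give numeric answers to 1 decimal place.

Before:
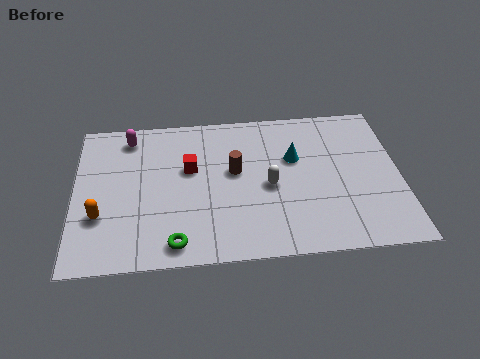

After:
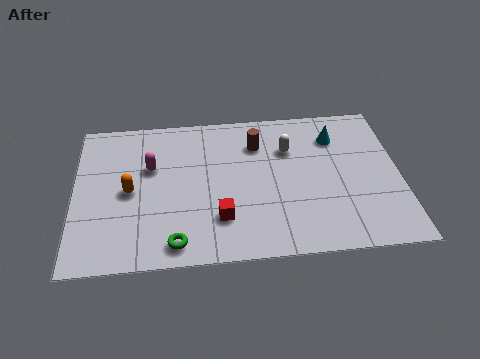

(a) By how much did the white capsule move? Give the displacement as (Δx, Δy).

(0.8, 1.9)

The white capsule started near (7.4, 3.6) and ended near (8.2, 5.5).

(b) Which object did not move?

the green torus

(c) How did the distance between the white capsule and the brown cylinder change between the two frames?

-0.3

The distance was about 1.6 in the first image and 1.3 in the second, so they moved 0.3 units closer together.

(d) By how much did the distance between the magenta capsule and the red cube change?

+0.9

They were about 3.0 units apart before and 3.9 after — 0.9 units further apart.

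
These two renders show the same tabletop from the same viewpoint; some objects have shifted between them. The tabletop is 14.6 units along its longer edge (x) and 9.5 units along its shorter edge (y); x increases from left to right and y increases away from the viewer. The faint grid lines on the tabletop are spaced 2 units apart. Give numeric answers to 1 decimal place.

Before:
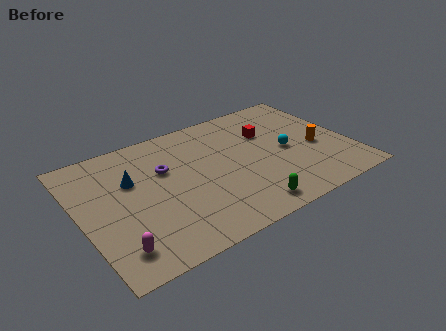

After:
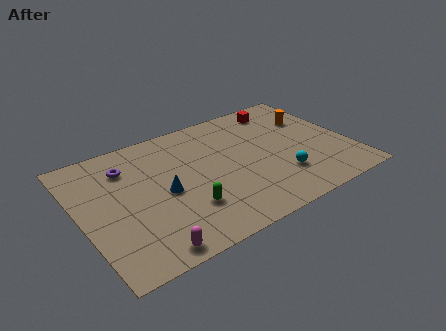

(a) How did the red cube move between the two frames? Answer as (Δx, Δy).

(1.1, 1.7)

The red cube was at about (10.5, 6.4) and moved to about (11.6, 8.1).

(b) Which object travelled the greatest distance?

the green capsule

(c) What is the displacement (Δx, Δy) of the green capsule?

(-3.0, 1.5)

The green capsule started near (8.3, 1.2) and ended near (5.3, 2.7).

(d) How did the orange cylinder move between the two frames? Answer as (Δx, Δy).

(0.2, 2.5)

The orange cylinder was at about (12.8, 4.0) and moved to about (13.0, 6.5).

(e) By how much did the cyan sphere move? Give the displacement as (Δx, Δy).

(-0.7, -1.9)

From the two frames, the cyan sphere sits at roughly (11.2, 4.5) before and (10.5, 2.6) after.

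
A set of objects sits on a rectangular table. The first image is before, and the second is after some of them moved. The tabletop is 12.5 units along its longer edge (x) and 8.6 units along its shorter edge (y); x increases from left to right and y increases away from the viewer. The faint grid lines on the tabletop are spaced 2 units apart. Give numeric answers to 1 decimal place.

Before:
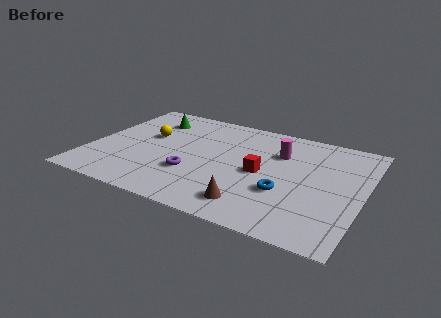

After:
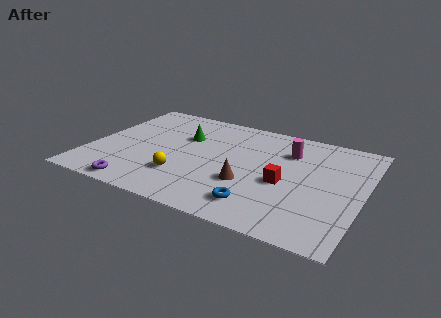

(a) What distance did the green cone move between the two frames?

2.0

From (2.4, 6.7) to (4.1, 5.7), the green cone covered √(1.7² + 1.0²) ≈ 2.0 units.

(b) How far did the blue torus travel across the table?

1.7

From (9.1, 3.0) to (8.1, 1.6), the blue torus covered √(1.0² + 1.4²) ≈ 1.7 units.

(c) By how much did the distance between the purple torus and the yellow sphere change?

-0.9

They were about 3.3 units apart before and 2.4 after — 0.9 units closer together.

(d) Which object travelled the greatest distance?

the yellow sphere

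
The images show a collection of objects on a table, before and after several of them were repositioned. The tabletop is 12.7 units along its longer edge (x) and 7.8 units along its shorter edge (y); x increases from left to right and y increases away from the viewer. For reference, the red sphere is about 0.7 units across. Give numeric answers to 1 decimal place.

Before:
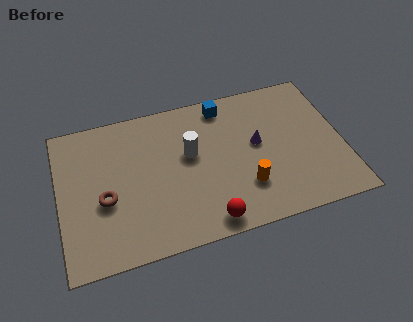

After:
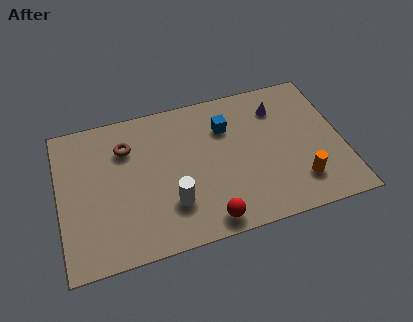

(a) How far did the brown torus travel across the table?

2.7

The brown torus was near (2.0, 3.2) before and (3.1, 5.7) after, so it travelled √(1.1² + 2.5²) ≈ 2.7 units.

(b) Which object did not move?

the red sphere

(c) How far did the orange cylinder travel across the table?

2.4

From (8.2, 2.2) to (10.6, 1.8), the orange cylinder covered √(2.4² + 0.4²) ≈ 2.4 units.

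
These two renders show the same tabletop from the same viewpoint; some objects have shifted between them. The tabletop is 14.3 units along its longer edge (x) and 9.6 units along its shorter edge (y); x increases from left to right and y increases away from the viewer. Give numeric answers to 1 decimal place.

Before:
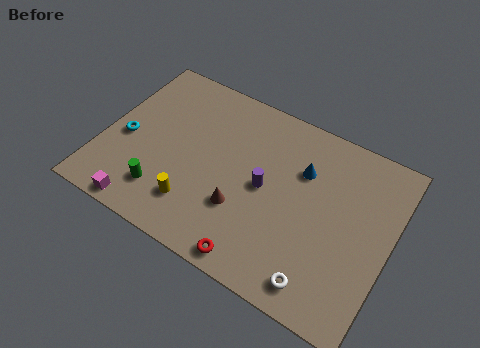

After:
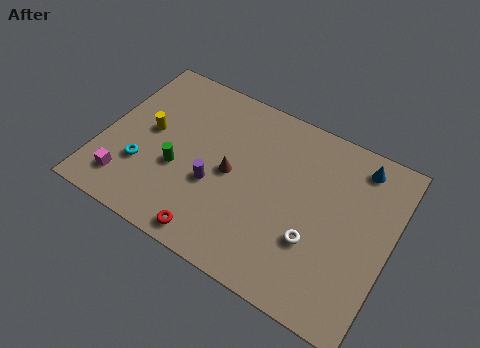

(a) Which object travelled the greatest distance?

the yellow cylinder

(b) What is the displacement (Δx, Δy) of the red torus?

(-2.2, 0.1)

From the two frames, the red torus sits at roughly (8.3, 0.9) before and (6.1, 1.0) after.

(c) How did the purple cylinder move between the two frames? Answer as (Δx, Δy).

(-2.4, -1.1)

From the two frames, the purple cylinder sits at roughly (8.1, 4.8) before and (5.7, 3.7) after.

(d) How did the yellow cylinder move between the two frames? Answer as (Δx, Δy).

(-2.8, 2.9)

The yellow cylinder started near (5.0, 2.2) and ended near (2.2, 5.1).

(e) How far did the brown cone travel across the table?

1.8

From (7.2, 3.1) to (6.4, 4.7), the brown cone covered √(0.8² + 1.6²) ≈ 1.8 units.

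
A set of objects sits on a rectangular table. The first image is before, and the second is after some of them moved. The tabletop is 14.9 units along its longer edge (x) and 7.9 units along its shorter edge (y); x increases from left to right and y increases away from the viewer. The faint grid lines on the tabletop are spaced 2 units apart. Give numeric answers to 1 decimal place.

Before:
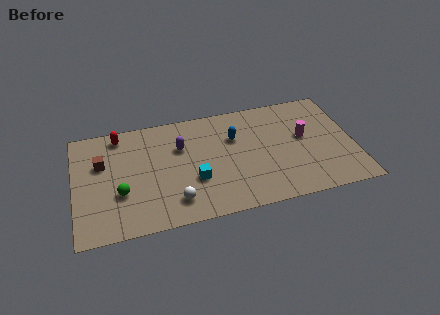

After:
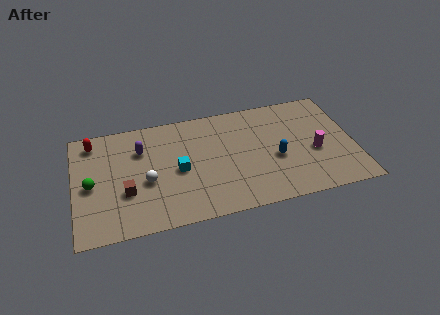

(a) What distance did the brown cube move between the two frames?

2.6

The brown cube moved from about (1.5, 5.1) to (2.7, 2.8), a distance of √(1.2² + 2.3²) ≈ 2.6.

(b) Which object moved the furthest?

the blue capsule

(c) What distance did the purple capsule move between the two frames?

2.1

From (5.7, 5.3) to (3.6, 5.6), the purple capsule covered √(2.1² + 0.3²) ≈ 2.1 units.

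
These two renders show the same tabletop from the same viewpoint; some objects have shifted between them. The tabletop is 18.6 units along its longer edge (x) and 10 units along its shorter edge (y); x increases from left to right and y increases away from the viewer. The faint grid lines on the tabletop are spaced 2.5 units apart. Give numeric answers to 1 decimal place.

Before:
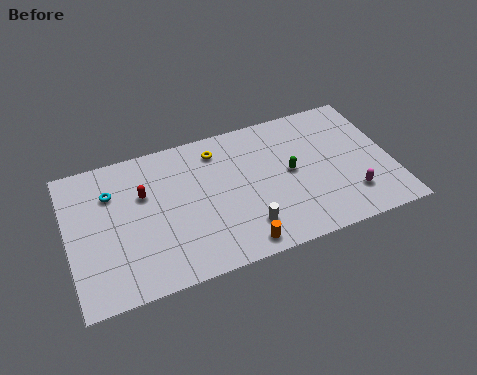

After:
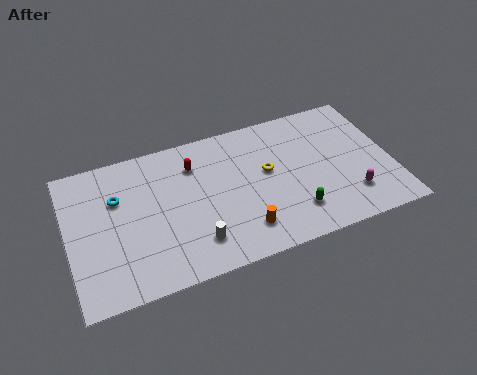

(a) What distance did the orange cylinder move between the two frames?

1.0

From (9.4, 1.1) to (9.7, 2.1), the orange cylinder covered √(0.3² + 1.0²) ≈ 1.0 units.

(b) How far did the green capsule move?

2.9

The green capsule moved from about (12.8, 5.2) to (12.7, 2.3), a distance of √(0.1² + 2.9²) ≈ 2.9.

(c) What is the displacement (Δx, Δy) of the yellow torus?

(2.7, -2.5)

The yellow torus started near (8.8, 8.2) and ended near (11.5, 5.7).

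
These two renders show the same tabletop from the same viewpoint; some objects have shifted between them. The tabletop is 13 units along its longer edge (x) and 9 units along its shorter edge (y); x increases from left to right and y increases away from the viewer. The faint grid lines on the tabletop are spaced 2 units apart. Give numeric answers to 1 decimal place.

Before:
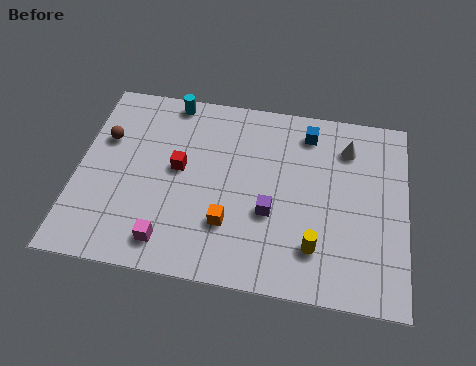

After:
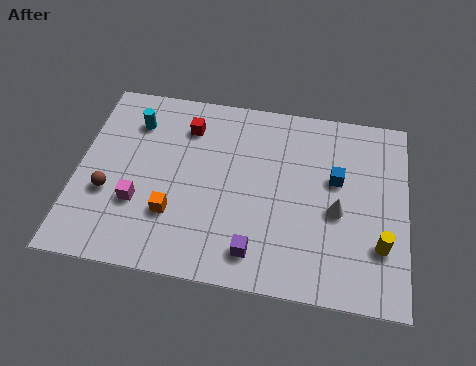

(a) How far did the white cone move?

3.1

From (10.6, 7.0) to (10.3, 3.9), the white cone covered √(0.3² + 3.1²) ≈ 3.1 units.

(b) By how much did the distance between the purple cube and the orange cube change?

+1.7

They were about 1.8 units apart before and 3.5 after — 1.7 units further apart.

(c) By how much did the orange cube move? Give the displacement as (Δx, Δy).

(-2.2, 0.1)

The orange cube started near (6.1, 2.6) and ended near (3.9, 2.7).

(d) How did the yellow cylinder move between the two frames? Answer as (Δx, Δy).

(2.5, 0.5)

From the two frames, the yellow cylinder sits at roughly (9.5, 2.1) before and (12.0, 2.6) after.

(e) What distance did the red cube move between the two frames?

2.1

The red cube was near (4.0, 4.9) before and (4.2, 7.0) after, so it travelled √(0.2² + 2.1²) ≈ 2.1 units.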